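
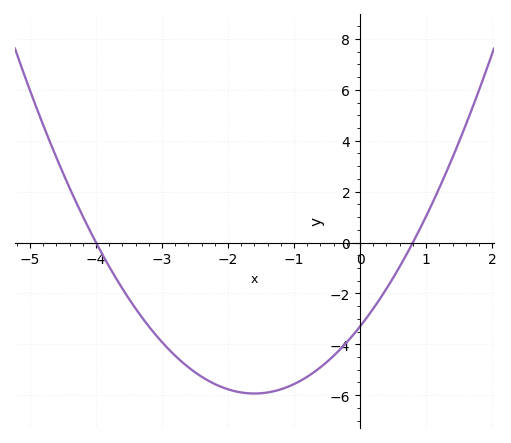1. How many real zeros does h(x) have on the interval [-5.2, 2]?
2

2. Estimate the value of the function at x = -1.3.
-5.8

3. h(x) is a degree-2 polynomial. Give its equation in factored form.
y = 1.03(x + 4)(x - 0.8)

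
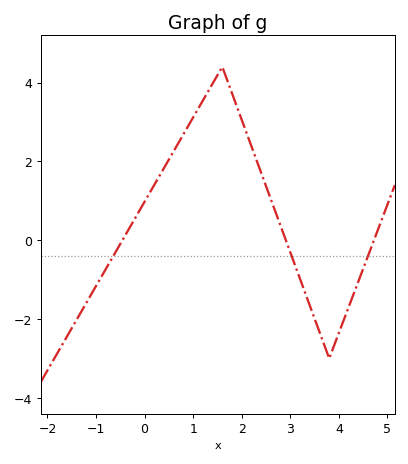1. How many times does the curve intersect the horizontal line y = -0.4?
3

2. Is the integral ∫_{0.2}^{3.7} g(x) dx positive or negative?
positive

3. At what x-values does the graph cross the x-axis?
-0.5, 2.9, 4.7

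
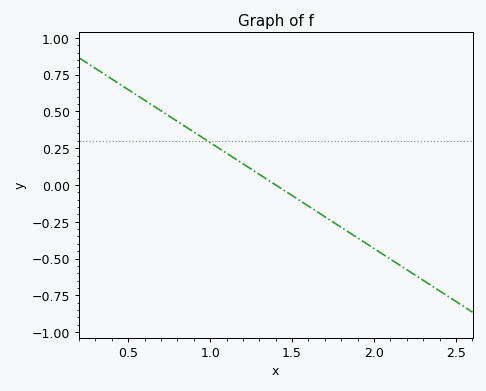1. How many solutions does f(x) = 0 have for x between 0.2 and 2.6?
1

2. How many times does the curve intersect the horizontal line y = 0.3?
1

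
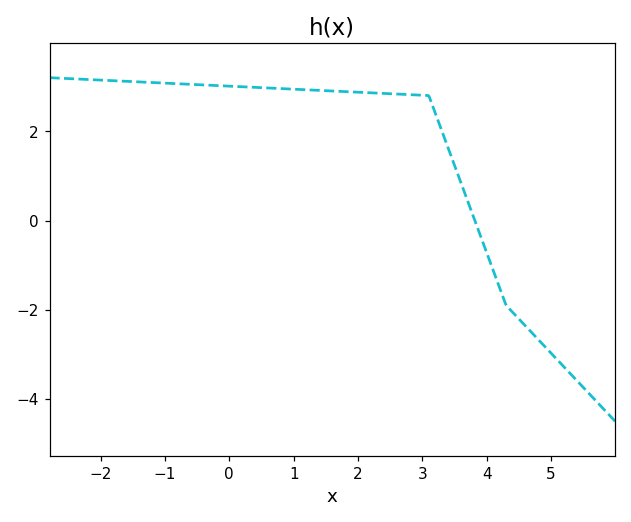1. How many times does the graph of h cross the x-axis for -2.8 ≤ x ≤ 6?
1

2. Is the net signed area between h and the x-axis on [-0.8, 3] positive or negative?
positive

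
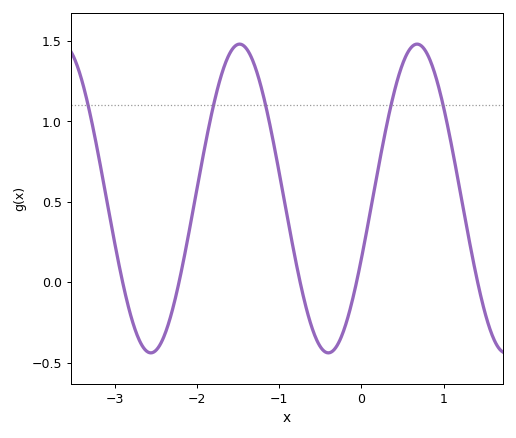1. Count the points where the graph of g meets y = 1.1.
5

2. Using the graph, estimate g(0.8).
1.42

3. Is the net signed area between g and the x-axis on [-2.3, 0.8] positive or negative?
positive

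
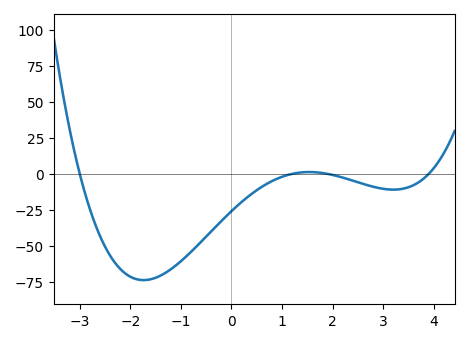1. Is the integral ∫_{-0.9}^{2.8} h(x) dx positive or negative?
negative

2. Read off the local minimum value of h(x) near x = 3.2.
-10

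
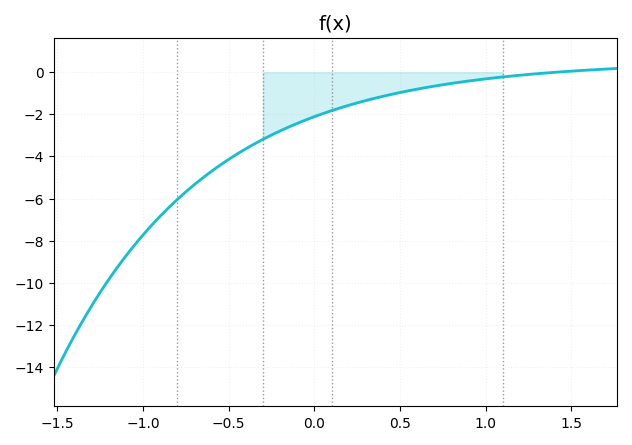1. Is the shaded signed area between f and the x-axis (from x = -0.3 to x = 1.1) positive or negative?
negative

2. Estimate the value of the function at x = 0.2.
-1.6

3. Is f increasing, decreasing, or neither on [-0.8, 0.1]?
increasing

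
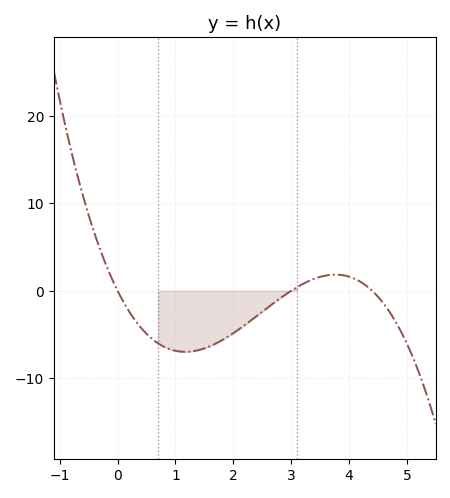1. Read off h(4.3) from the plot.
1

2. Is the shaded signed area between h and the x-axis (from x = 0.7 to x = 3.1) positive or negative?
negative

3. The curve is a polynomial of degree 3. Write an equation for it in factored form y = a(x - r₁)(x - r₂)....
y = -1.01(x - 0)(x - 3)(x - 4.4)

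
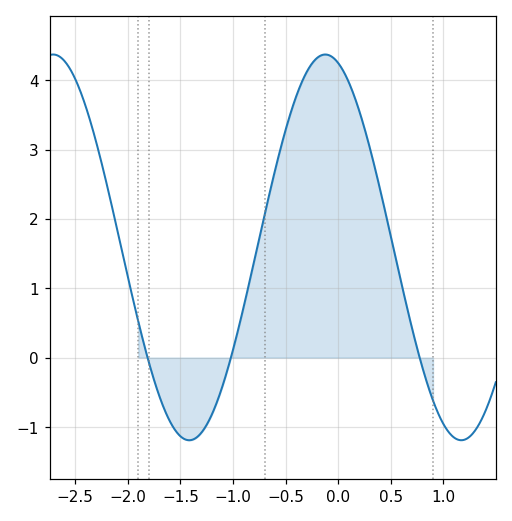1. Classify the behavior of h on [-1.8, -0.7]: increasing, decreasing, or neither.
neither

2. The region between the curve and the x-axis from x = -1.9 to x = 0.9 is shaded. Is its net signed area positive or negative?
positive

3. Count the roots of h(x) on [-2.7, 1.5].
3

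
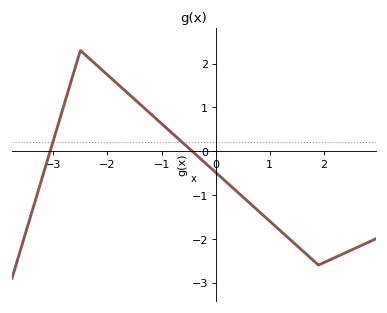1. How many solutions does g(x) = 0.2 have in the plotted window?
2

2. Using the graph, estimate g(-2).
1.74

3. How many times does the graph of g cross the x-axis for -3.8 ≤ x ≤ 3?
2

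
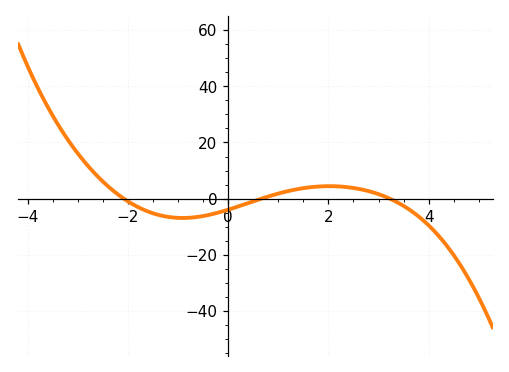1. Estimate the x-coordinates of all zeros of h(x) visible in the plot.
-2, 0.6, 3.2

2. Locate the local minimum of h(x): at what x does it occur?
-1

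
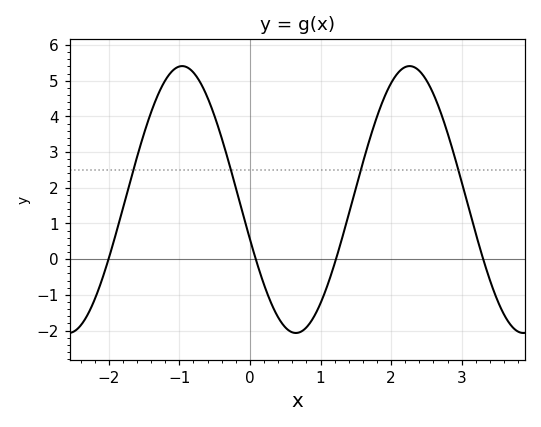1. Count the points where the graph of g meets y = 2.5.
4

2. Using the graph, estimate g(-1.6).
2.9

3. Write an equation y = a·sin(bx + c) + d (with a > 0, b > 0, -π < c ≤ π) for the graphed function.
y = 3.74sin(1.9x - 2.8) + 1.67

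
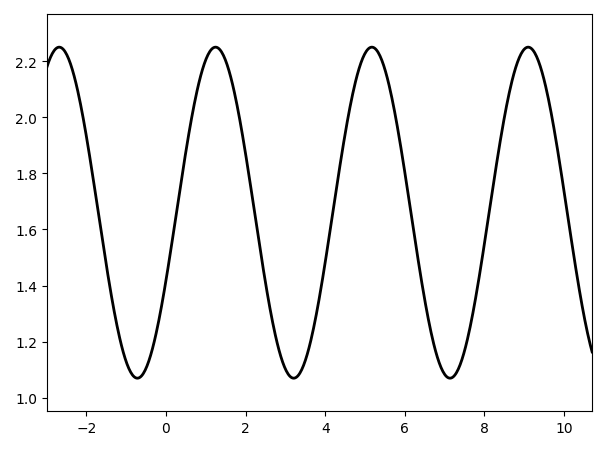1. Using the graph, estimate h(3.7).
1.24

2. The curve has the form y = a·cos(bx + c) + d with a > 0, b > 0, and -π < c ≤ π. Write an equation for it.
y = 0.59cos(1.6x - 2) + 1.66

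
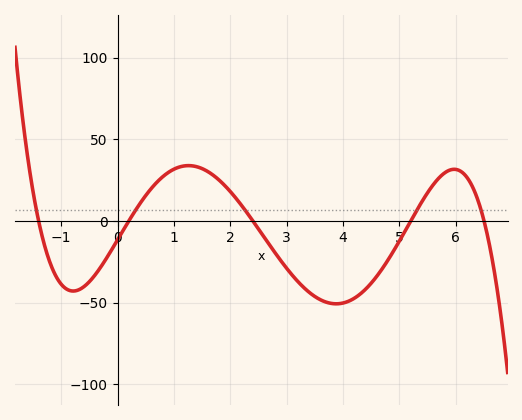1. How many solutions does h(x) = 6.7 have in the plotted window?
5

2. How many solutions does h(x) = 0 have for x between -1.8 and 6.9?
5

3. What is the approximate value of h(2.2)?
9.47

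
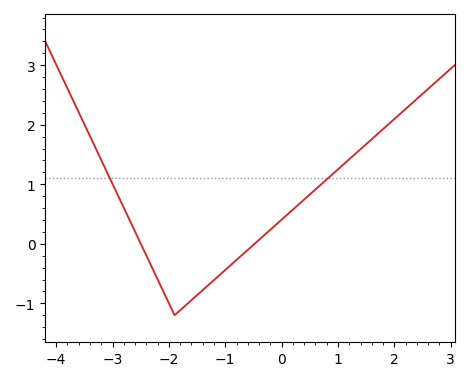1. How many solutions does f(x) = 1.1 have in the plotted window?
2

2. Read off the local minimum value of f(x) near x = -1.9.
-1.2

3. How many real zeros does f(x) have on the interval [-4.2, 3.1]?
2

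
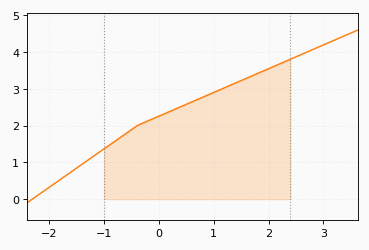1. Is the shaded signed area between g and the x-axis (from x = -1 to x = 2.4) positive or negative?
positive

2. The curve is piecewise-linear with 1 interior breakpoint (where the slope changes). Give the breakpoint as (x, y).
(-0.4, 2)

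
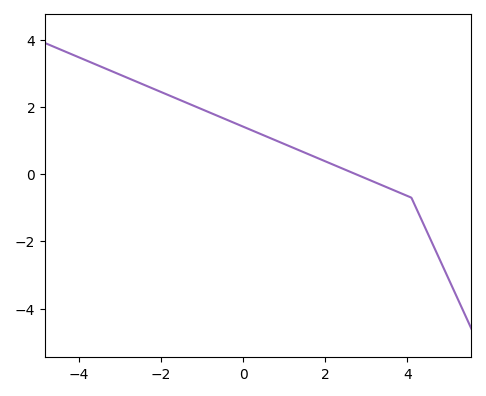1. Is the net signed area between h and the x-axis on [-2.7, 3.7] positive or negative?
positive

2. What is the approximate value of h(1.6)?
0.588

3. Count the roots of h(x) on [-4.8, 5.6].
1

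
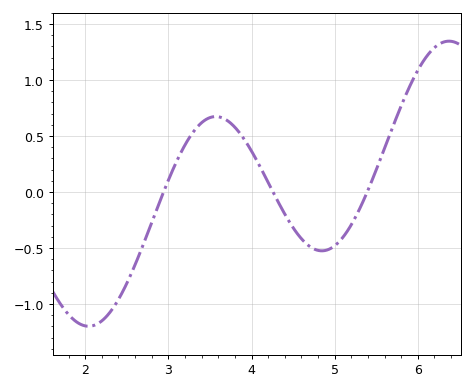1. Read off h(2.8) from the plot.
-0.25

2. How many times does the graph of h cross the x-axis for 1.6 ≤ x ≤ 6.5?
3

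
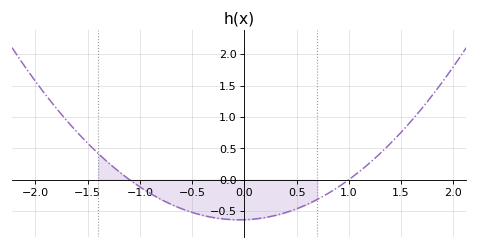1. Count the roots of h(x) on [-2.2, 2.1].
2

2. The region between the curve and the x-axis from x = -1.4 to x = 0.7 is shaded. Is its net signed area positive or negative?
negative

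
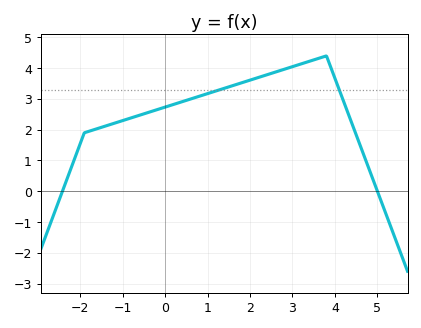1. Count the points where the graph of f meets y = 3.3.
2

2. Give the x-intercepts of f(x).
-2.4, 5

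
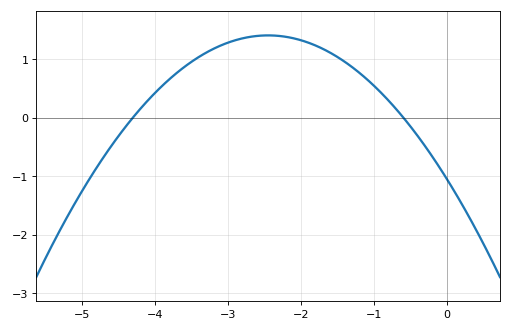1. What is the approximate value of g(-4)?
0.4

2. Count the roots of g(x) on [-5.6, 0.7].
2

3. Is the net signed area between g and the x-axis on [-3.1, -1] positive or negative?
positive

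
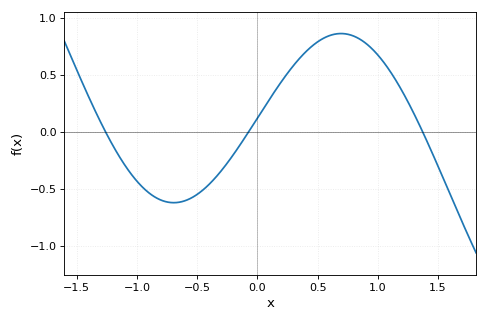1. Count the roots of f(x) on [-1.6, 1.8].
3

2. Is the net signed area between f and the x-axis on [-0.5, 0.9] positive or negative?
positive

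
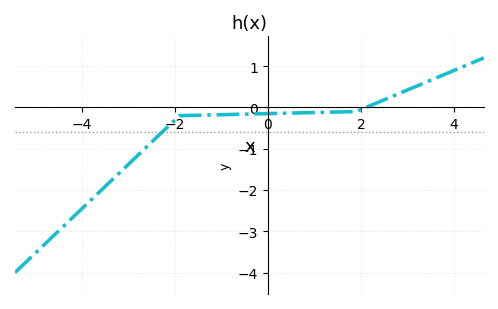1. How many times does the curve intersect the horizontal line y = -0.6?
1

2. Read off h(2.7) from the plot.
0.28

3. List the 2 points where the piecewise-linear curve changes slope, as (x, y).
(-1.9, -0.2); (1.9, -0.1)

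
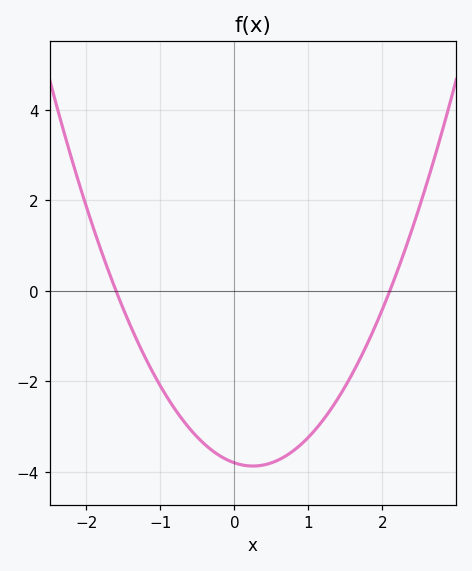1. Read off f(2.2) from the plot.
0.4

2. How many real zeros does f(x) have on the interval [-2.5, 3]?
2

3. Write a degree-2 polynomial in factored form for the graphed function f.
y = 1.13(x + 1.6)(x - 2.1)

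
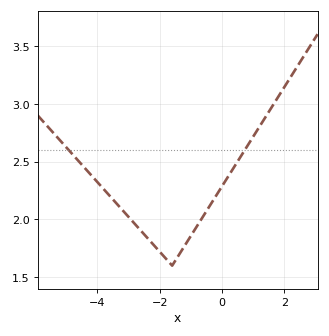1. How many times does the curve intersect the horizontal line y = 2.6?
2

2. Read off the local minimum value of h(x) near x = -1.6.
1.6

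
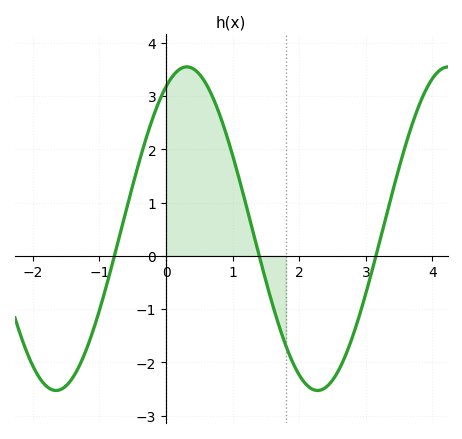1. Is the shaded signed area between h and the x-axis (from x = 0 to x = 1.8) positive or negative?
positive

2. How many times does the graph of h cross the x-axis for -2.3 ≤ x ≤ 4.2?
3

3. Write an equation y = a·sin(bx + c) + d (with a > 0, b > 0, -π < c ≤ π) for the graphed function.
y = 3.04sin(1.6x + 1.07) + 0.51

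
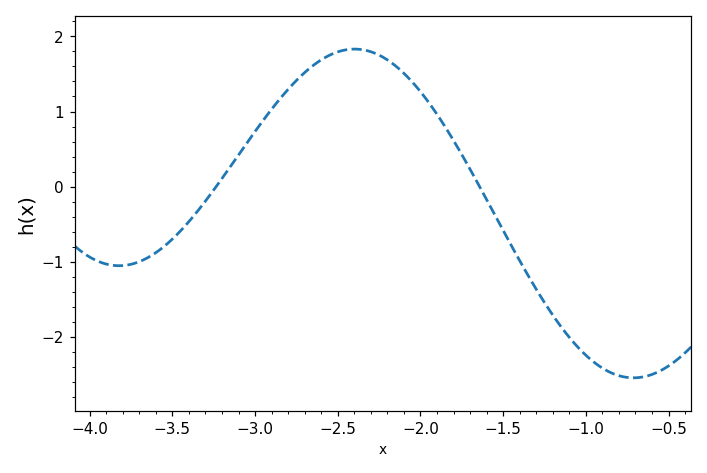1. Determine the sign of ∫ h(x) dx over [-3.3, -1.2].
positive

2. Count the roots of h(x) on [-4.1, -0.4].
2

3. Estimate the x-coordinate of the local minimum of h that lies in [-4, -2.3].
-3.82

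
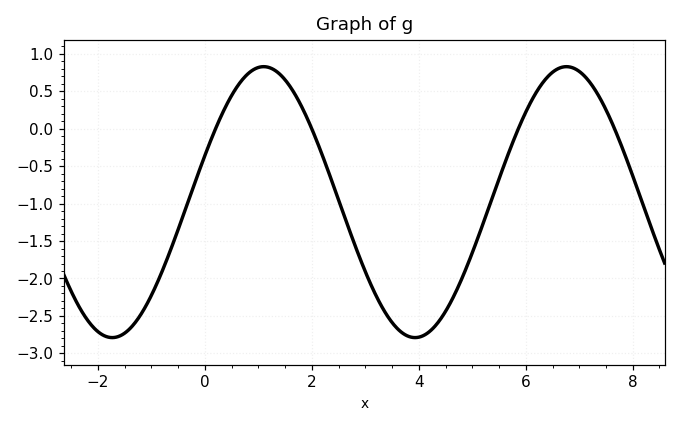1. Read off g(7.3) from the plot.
0.515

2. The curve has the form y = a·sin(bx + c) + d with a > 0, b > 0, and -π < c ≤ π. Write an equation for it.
y = 1.81sin(1.11x + 0.35) - 0.98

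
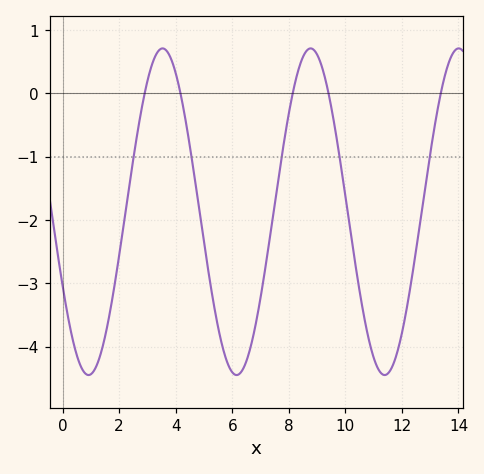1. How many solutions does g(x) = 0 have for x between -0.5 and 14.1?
5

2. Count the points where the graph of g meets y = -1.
5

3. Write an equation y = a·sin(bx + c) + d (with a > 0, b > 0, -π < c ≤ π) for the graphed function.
y = 2.58sin(1.2x - 2.7) - 1.87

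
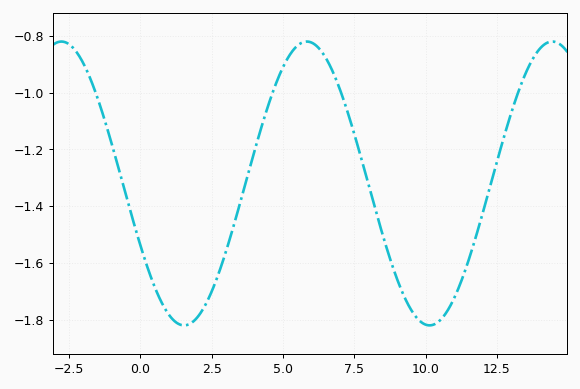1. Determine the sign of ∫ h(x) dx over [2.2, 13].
negative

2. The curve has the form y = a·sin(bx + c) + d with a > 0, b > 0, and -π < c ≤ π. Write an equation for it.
y = 0.5sin(0.73x - 2.69) - 1.32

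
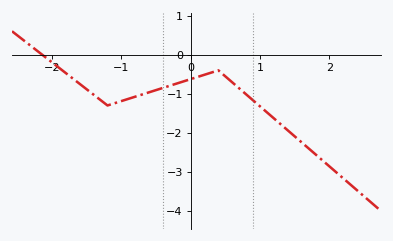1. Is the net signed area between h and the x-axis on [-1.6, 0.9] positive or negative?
negative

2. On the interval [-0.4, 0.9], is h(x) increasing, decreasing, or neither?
neither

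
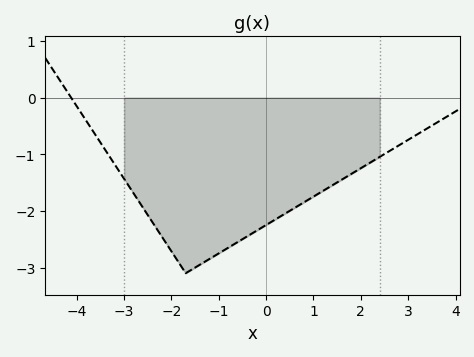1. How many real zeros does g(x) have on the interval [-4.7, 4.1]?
1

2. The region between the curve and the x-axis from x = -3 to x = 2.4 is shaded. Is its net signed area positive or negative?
negative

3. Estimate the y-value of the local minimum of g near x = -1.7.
-3.1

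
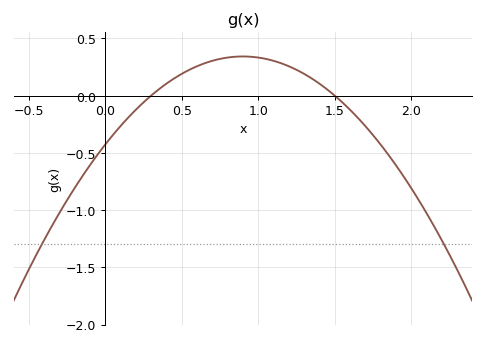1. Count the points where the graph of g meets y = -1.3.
2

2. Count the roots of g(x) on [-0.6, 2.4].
2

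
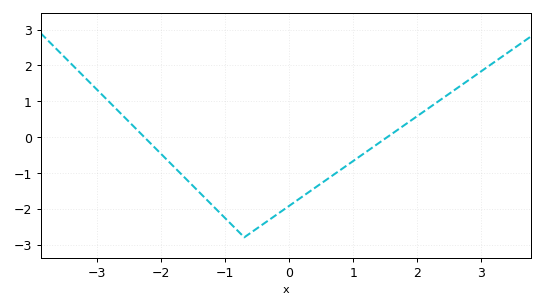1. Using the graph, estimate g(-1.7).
-1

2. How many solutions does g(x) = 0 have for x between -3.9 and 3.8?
2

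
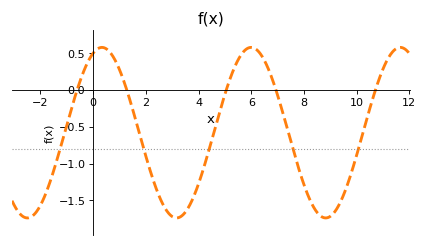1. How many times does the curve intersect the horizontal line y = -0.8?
5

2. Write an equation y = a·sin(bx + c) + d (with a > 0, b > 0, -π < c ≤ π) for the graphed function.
y = 1.16sin(1.1x + 1.2) - 0.58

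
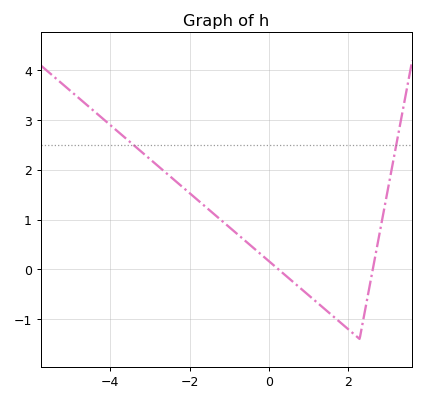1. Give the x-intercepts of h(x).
0.248, 2.63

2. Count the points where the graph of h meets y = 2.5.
2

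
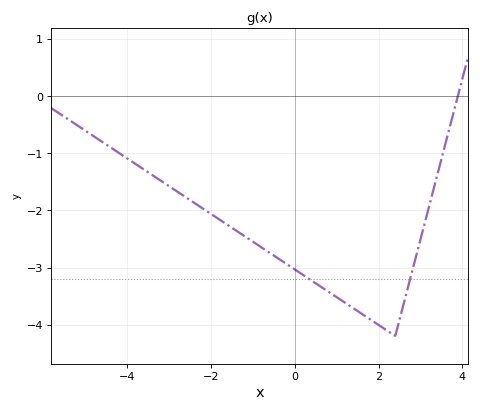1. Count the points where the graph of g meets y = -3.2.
2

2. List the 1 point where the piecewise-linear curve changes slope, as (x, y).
(2.4, -4.2)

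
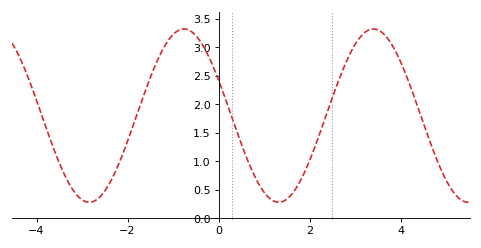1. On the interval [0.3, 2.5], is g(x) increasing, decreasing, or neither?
neither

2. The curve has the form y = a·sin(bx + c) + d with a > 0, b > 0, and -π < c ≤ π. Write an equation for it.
y = 1.52sin(1.5x + 2.7) + 1.8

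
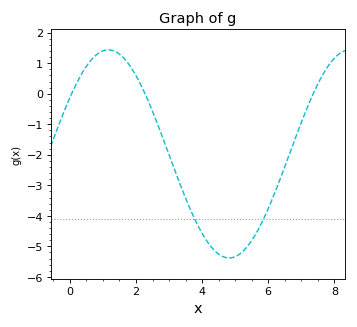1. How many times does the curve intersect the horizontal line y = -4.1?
2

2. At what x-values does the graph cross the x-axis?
0, 2.2, 7.4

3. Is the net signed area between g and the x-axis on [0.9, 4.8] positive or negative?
negative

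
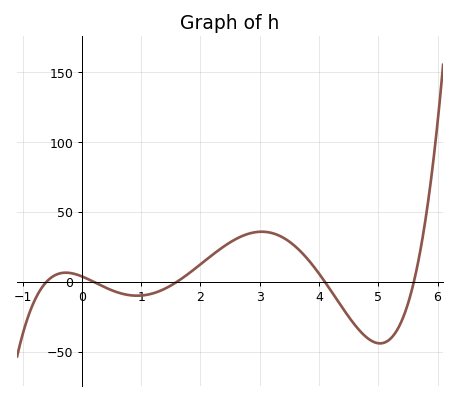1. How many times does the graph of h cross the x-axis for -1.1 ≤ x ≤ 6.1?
5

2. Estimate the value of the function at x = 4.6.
-30.5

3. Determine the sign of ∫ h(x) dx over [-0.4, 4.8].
positive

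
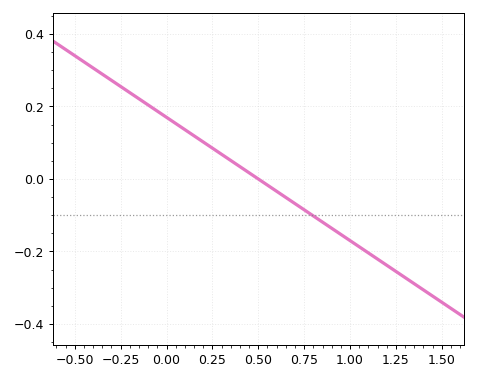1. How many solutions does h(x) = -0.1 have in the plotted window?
1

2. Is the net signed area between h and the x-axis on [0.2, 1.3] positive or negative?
negative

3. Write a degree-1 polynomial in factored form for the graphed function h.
y = -0.34(x - 0.5)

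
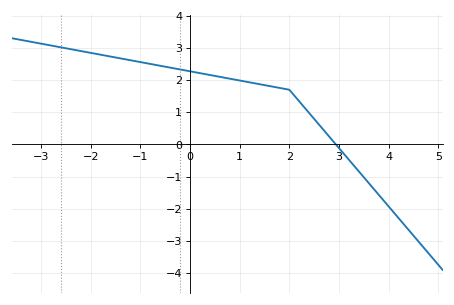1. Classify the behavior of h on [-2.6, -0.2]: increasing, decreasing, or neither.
decreasing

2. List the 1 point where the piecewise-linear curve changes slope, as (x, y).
(2, 1.7)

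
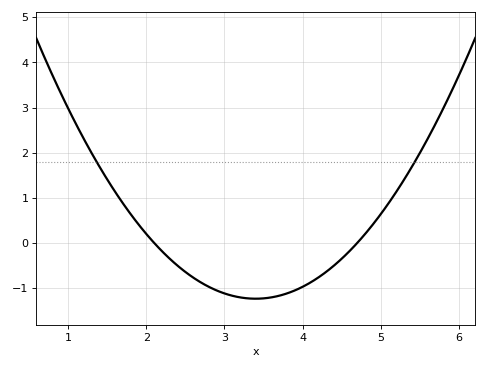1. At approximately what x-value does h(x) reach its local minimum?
3.4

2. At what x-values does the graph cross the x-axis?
2.1, 4.7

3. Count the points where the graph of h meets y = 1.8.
2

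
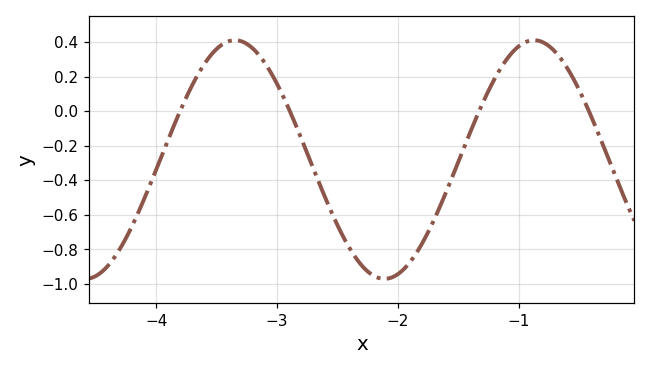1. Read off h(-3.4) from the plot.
0.404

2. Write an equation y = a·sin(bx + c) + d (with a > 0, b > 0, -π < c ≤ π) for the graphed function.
y = 0.69sin(2.54x - 2.49) - 0.28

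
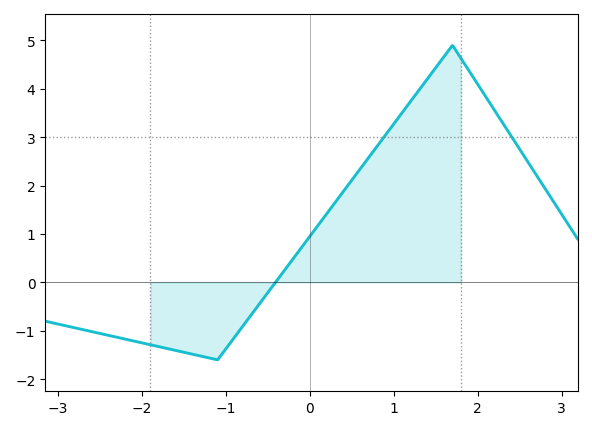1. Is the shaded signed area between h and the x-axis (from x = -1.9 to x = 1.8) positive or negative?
positive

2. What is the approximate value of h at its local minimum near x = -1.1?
-1.6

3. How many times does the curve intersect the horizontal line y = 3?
2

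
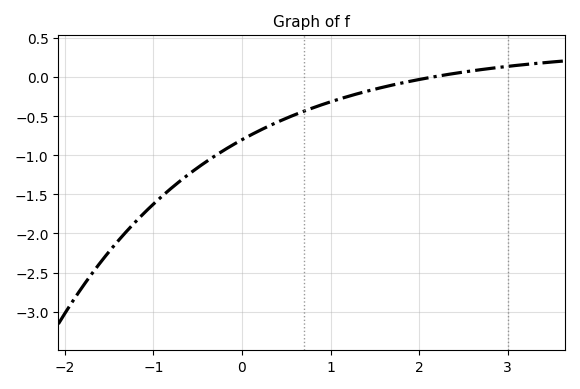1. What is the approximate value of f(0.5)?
-0.55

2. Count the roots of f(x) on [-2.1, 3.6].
1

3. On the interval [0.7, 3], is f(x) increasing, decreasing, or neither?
increasing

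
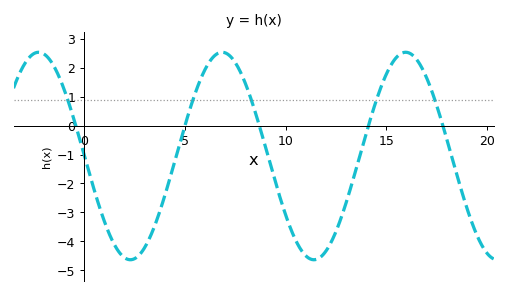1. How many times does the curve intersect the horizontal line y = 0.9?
5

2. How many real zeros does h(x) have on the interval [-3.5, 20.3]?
5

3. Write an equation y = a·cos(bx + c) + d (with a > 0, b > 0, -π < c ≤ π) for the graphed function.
y = 3.59cos(0.69x + 1.6) - 1.05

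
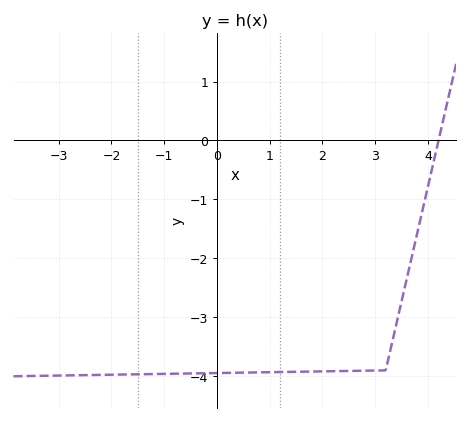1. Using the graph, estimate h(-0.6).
-3.95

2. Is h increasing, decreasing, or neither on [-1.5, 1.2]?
increasing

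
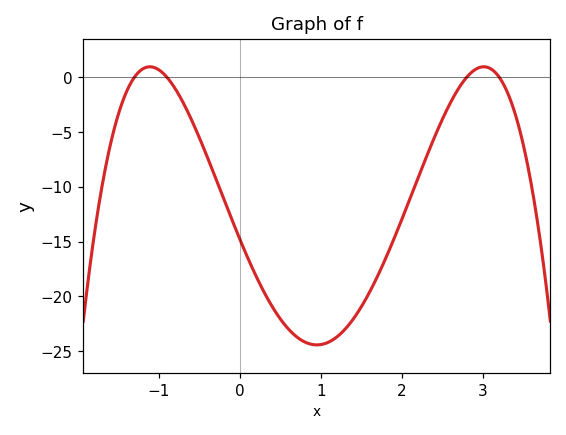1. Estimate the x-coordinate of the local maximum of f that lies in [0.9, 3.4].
3.01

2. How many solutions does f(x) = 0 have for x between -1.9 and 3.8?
4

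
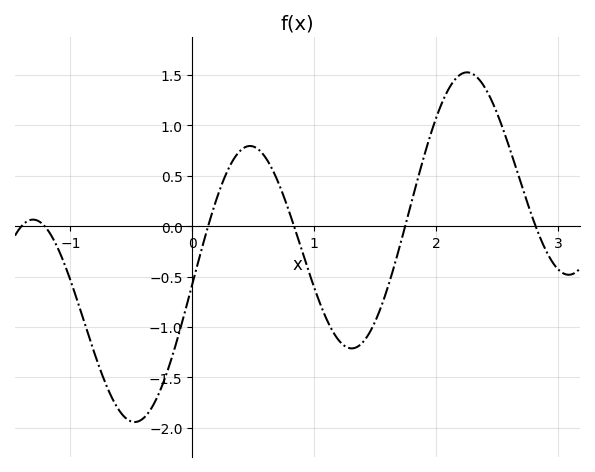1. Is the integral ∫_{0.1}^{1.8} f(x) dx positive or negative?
negative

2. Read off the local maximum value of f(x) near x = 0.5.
0.794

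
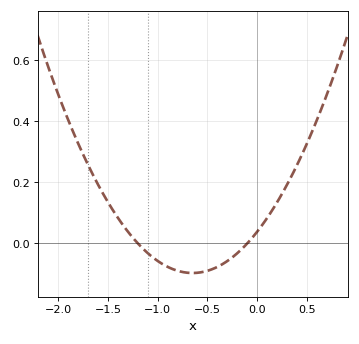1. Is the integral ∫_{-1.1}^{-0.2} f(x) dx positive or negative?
negative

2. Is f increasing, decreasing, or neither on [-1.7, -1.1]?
decreasing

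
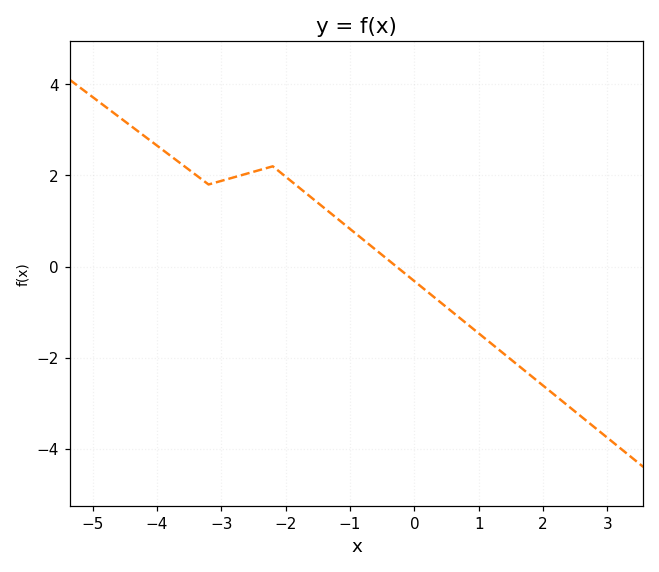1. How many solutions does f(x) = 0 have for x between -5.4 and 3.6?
1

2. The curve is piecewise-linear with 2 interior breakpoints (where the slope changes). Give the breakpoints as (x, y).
(-3.2, 1.8); (-2.2, 2.2)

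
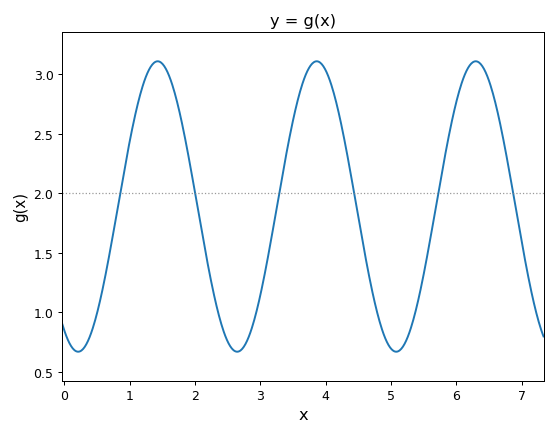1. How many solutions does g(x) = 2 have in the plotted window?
6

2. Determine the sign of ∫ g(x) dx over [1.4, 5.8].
positive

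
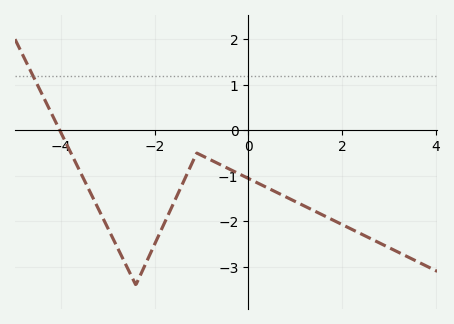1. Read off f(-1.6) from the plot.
-1.6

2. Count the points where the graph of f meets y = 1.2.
1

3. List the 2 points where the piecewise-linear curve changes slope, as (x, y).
(-2.4, -3.4); (-1.1, -0.5)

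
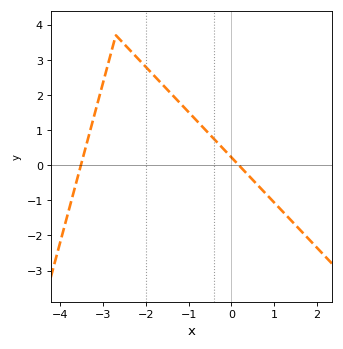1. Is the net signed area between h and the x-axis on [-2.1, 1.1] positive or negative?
positive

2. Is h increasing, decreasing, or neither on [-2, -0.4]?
decreasing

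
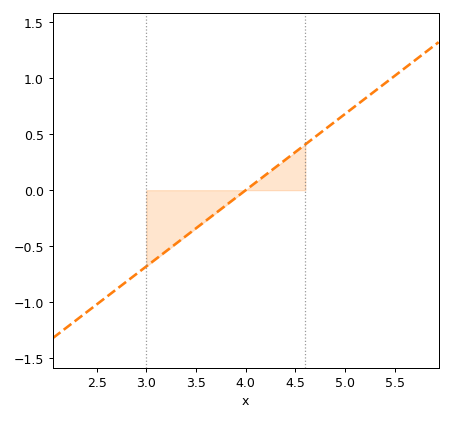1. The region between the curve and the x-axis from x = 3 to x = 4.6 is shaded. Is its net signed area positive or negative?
negative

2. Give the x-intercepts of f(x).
4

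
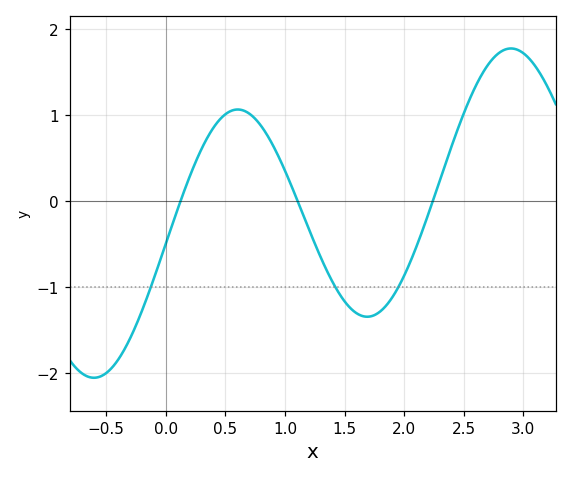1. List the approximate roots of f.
0.1, 1.1, 2.2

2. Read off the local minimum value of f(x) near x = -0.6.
-2.1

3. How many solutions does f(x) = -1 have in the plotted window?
3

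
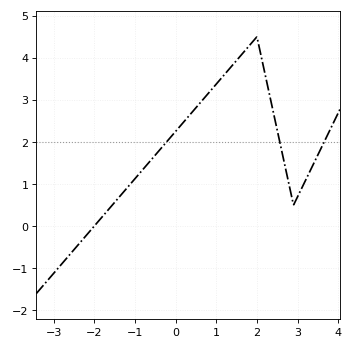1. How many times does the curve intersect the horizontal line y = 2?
3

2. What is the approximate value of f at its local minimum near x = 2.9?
0.5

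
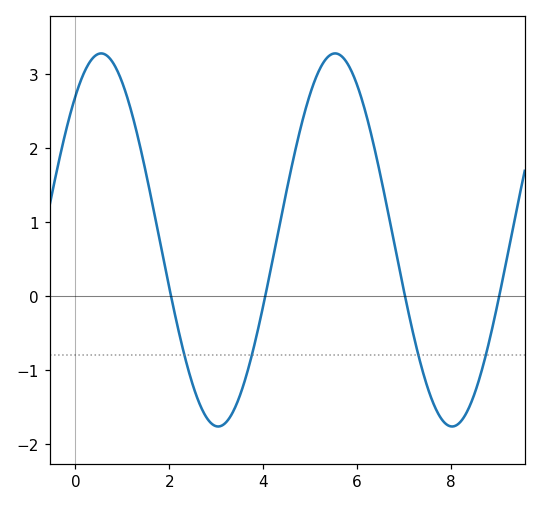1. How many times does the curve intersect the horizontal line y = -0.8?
4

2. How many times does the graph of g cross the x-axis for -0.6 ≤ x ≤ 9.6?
4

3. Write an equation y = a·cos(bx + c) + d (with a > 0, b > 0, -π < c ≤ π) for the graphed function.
y = 2.52cos(1.26x - 0.69) + 0.76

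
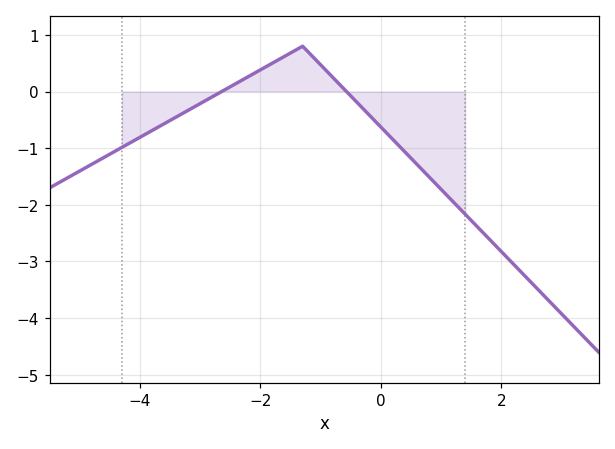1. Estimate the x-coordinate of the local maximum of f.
-1.4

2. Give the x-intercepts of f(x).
-2.6, -0.6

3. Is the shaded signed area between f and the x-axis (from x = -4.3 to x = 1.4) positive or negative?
negative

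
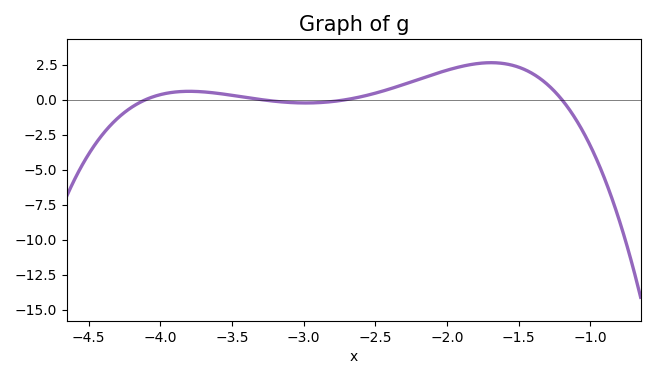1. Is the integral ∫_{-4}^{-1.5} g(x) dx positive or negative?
positive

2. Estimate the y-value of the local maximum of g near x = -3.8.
0.6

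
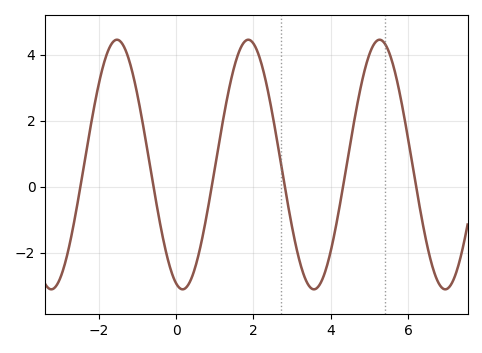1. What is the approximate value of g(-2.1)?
2.54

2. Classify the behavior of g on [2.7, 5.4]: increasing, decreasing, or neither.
neither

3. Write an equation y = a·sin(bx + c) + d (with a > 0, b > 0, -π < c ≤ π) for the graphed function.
y = 3.78sin(1.85x - 1.88) + 0.67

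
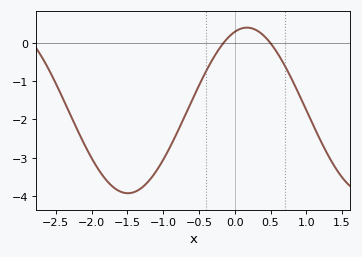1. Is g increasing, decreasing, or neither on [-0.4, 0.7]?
neither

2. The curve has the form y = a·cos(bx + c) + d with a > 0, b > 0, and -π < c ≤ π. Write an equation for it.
y = 2.16cos(1.89x - 0.322) - 1.77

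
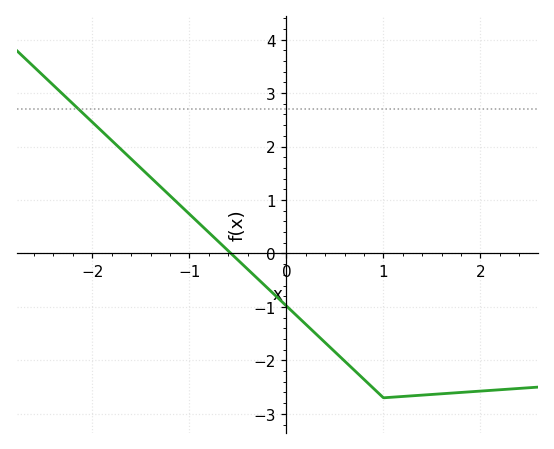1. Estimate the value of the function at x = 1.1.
-2.7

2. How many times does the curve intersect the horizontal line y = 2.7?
1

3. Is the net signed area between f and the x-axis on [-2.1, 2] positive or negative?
negative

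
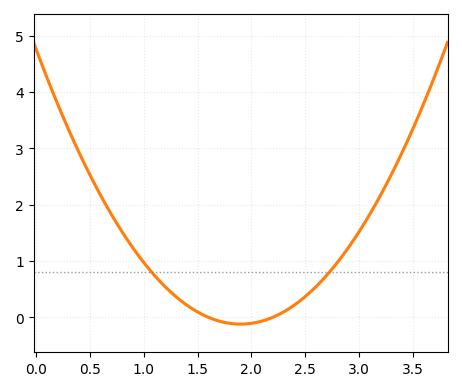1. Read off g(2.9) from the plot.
1.23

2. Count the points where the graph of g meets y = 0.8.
2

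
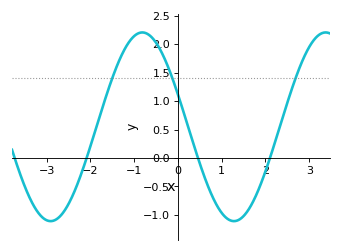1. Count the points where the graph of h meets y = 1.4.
3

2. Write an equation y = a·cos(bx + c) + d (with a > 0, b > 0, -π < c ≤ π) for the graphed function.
y = 1.66cos(1.5x + 1.2) + 0.55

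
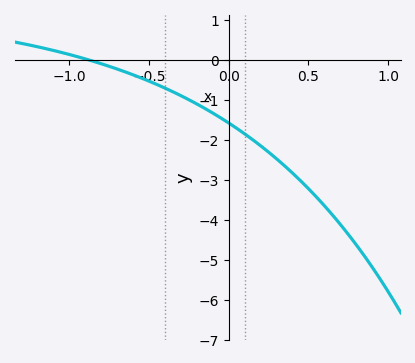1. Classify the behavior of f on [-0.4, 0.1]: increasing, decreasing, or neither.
decreasing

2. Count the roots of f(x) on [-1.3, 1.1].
1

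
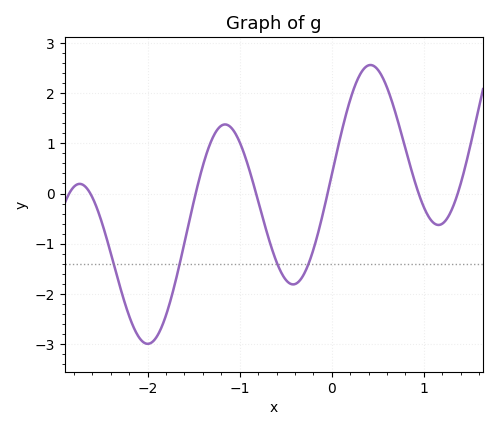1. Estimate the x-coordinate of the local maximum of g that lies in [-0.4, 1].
0.4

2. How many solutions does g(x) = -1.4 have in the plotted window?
4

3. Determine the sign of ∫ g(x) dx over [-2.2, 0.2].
negative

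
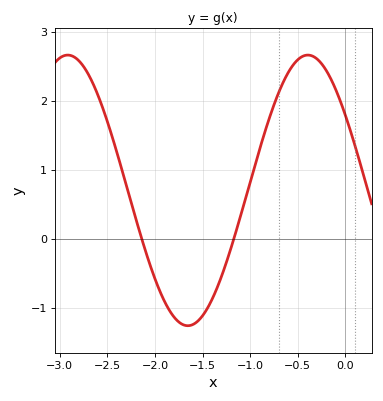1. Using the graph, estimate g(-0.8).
1.74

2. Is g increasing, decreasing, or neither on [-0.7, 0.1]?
neither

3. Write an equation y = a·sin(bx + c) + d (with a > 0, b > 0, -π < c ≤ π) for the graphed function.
y = 1.96sin(2.49x + 2.55) + 0.7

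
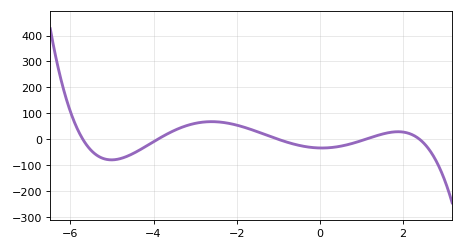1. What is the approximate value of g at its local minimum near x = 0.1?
-33.5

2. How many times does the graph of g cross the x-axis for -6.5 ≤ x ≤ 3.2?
5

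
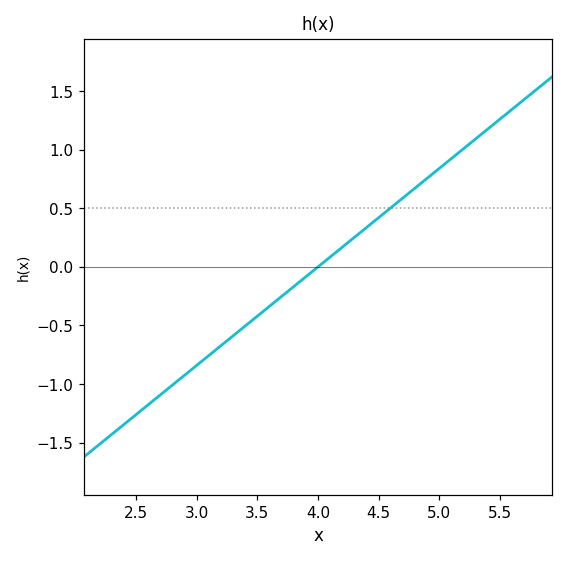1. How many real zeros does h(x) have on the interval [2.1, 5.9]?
1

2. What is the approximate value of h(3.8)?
-0.15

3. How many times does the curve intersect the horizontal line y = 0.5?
1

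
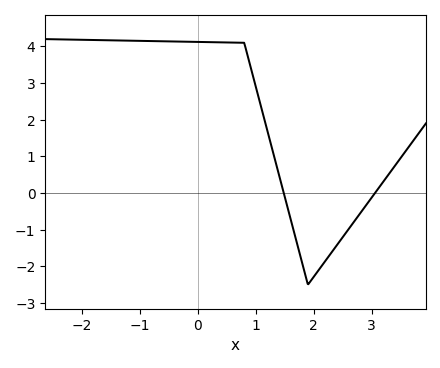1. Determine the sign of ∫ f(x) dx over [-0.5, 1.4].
positive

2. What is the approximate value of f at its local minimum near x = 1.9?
-2.5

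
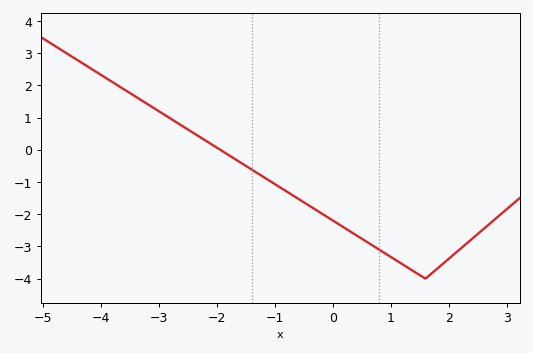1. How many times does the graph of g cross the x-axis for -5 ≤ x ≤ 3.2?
1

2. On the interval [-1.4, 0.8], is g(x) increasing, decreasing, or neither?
decreasing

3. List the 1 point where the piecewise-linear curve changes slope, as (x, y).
(1.6, -4)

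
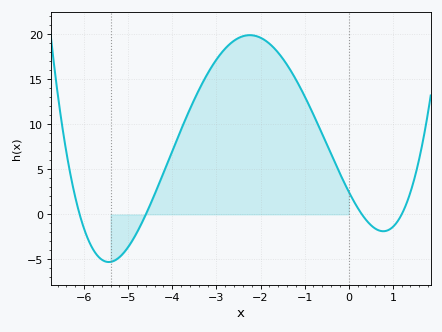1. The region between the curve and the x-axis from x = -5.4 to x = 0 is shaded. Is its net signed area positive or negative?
positive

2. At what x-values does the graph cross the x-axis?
-6.1, -4.6, 0.3, 1.2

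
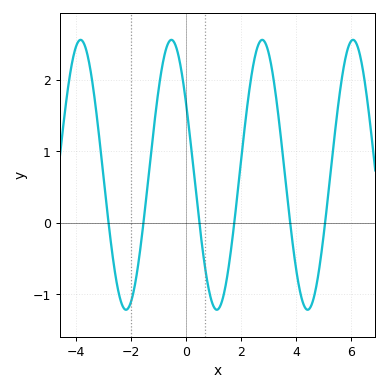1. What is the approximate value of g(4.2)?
-1.05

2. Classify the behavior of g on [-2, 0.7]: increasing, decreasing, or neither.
neither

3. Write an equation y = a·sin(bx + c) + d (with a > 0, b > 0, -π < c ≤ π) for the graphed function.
y = 1.89sin(1.9x + 2.59) + 0.67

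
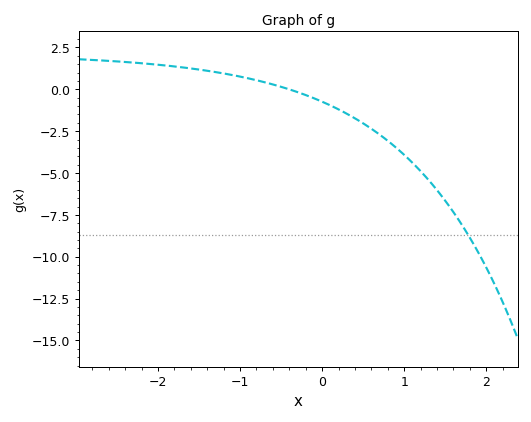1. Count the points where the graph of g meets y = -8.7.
1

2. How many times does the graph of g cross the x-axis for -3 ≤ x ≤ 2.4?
1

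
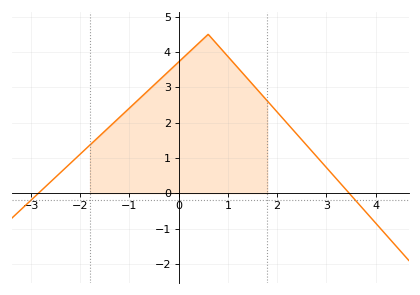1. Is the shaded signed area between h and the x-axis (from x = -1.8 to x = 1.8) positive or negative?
positive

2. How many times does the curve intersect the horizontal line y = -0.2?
2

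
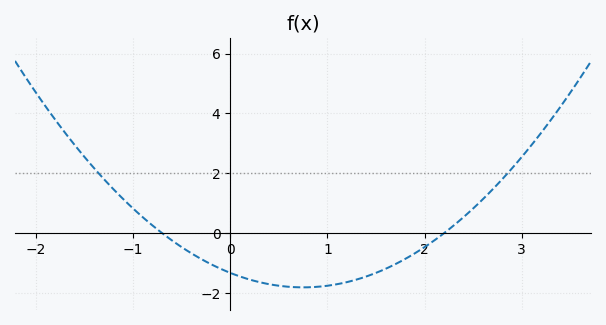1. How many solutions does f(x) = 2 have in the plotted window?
2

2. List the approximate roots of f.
-0.7, 2.2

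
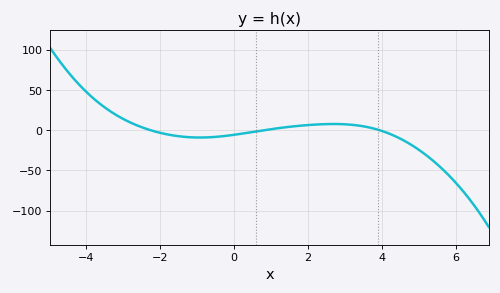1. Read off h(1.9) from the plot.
5.85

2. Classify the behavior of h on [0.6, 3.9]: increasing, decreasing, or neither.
neither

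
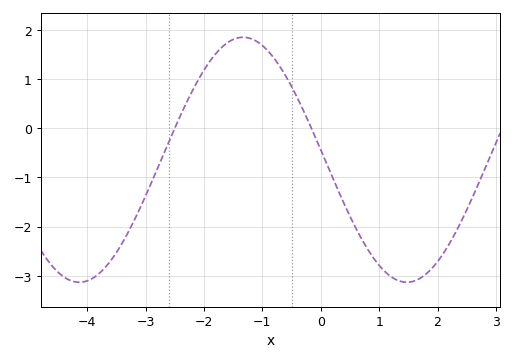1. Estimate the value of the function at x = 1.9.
-2.9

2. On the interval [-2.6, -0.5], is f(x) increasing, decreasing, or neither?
neither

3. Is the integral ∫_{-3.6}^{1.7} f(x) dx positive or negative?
negative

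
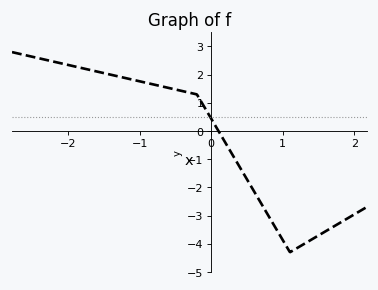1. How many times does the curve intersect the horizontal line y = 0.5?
1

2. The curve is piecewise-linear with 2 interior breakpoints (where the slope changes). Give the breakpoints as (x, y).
(-0.2, 1.3); (1.1, -4.3)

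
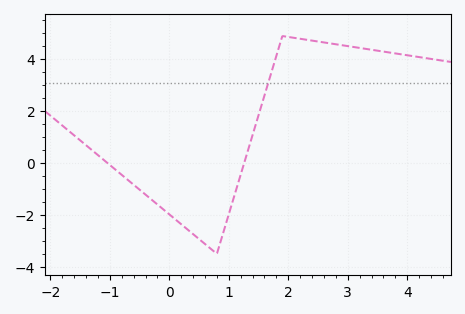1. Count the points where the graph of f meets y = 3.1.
1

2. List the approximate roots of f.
-1.04, 1.26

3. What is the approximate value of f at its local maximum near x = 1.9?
4.9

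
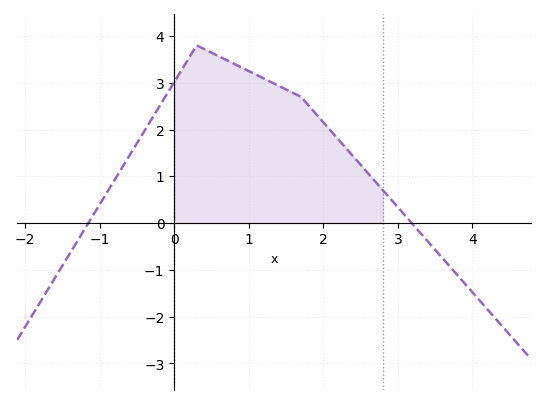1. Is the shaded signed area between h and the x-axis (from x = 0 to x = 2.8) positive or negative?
positive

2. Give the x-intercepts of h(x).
-1.2, 3.2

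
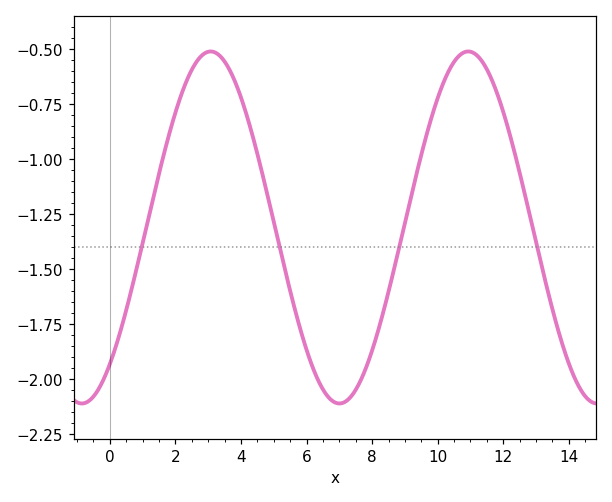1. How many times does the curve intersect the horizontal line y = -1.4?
4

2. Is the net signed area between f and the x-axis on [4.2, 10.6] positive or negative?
negative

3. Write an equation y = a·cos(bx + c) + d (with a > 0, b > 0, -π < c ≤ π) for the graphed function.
y = 0.8cos(0.8x - 2.46) - 1.31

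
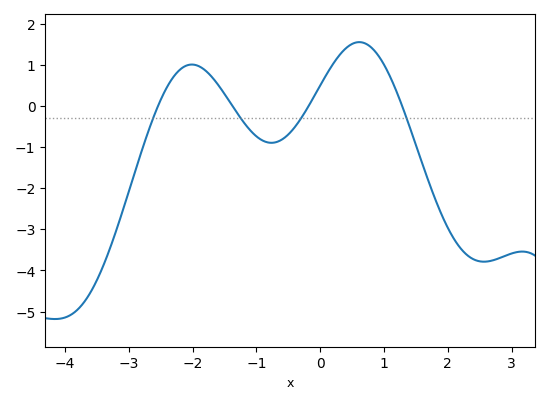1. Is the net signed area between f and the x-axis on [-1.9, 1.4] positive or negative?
positive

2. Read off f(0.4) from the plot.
1.4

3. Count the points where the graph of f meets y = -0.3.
4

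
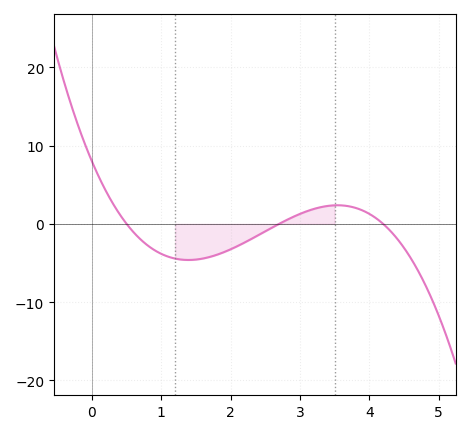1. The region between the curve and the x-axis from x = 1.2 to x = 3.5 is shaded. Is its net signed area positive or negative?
negative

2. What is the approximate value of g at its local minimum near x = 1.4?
-5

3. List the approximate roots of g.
0.5, 2.7, 4.2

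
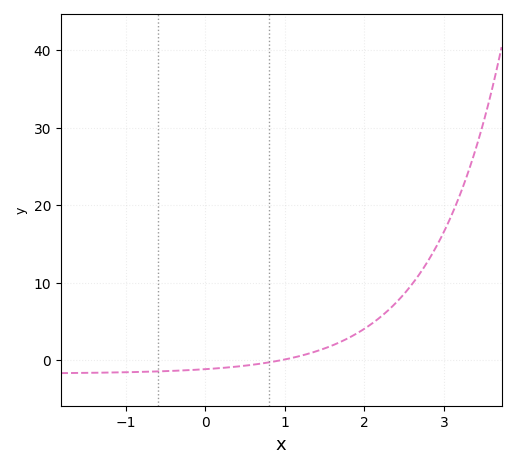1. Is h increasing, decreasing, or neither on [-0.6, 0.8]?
increasing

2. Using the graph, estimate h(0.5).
-0.669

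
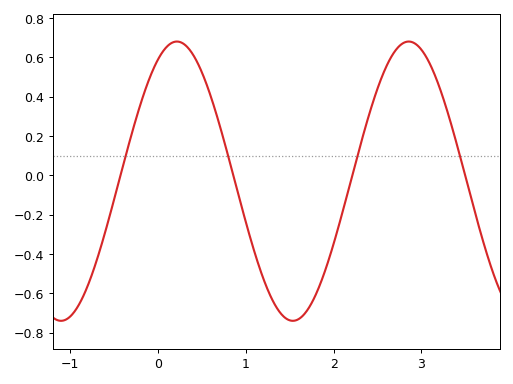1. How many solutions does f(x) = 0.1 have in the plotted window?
4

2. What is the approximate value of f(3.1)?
0.563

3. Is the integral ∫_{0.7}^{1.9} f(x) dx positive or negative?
negative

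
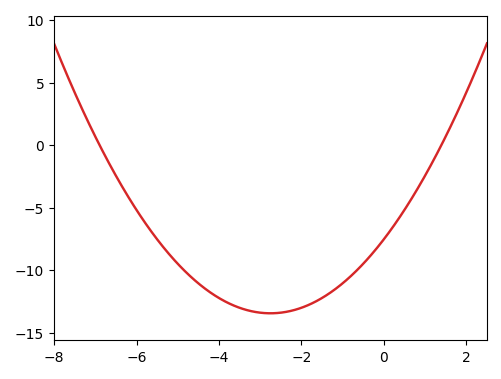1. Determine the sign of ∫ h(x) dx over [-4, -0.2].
negative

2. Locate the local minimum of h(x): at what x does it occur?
-2.8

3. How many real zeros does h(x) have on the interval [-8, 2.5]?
2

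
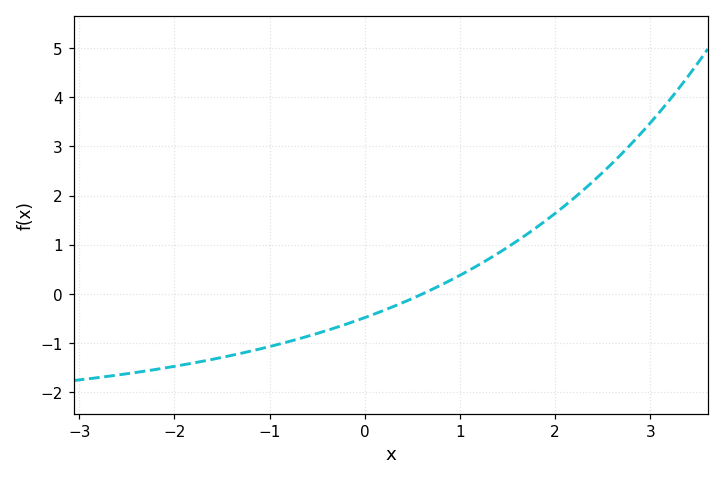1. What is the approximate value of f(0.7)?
0.1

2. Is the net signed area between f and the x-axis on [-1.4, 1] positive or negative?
negative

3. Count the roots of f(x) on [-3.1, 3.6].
1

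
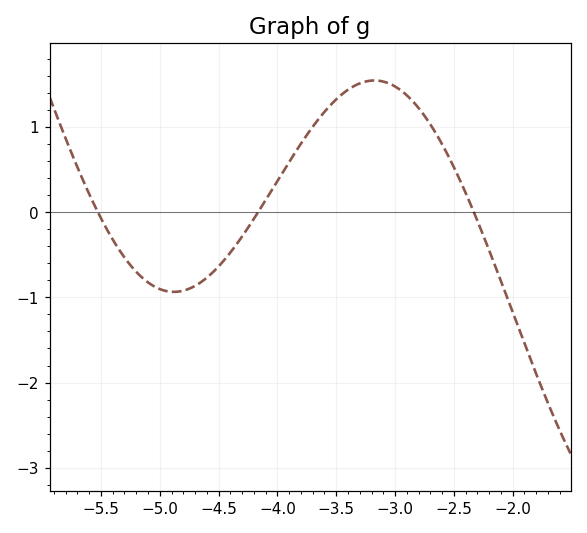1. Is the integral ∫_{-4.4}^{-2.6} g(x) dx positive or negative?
positive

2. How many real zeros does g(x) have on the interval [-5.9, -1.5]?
3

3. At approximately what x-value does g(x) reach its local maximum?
-3.2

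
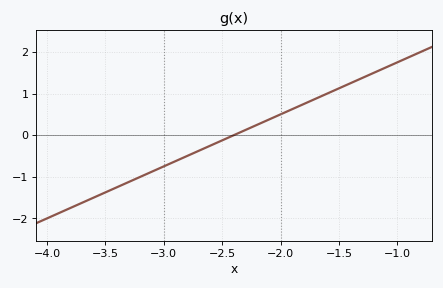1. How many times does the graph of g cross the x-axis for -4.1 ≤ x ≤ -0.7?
1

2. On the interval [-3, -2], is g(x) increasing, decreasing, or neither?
increasing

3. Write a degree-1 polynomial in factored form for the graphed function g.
y = 1.25(x + 2.4)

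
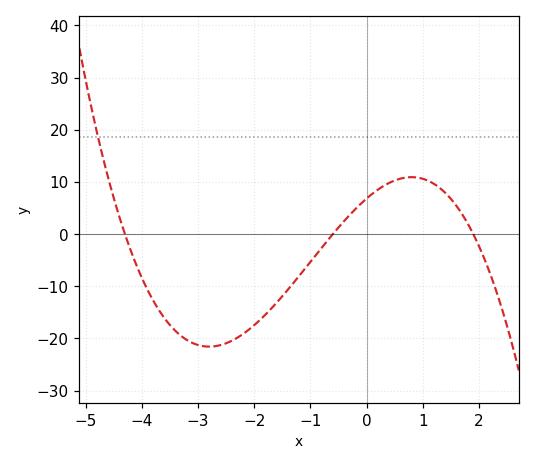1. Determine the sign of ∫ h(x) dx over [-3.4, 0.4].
negative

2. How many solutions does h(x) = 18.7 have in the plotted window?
1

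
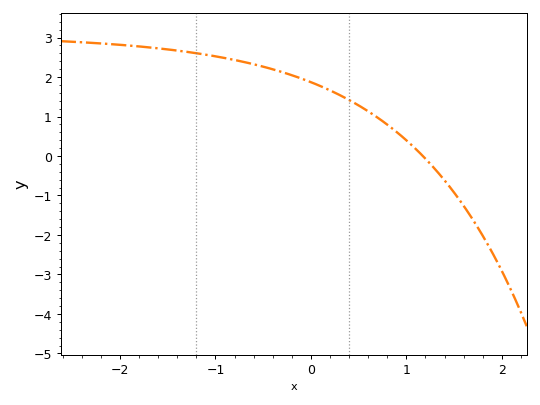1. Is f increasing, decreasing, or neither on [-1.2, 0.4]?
decreasing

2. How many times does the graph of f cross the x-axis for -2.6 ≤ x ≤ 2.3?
1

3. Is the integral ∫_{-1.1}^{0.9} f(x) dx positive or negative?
positive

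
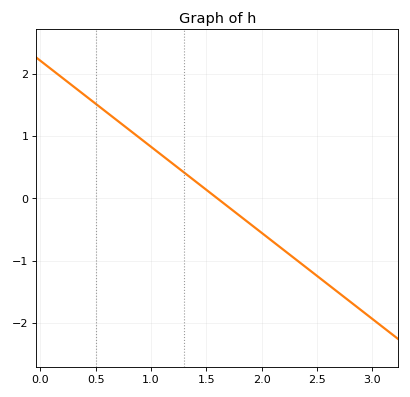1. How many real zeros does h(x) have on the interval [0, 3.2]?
1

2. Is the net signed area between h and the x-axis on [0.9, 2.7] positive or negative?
negative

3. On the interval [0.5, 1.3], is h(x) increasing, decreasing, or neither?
decreasing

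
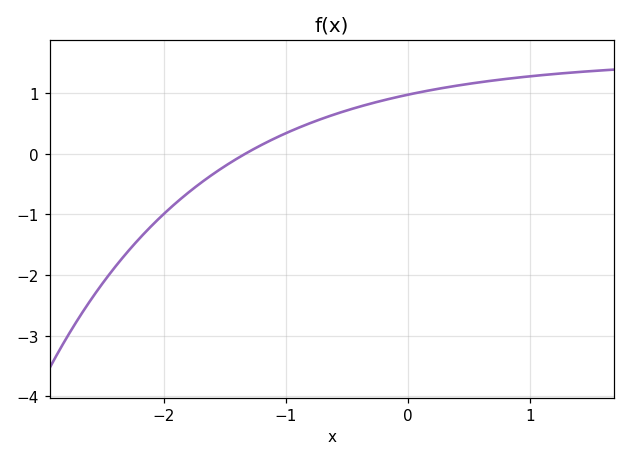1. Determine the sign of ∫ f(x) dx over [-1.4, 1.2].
positive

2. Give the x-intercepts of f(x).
-1.33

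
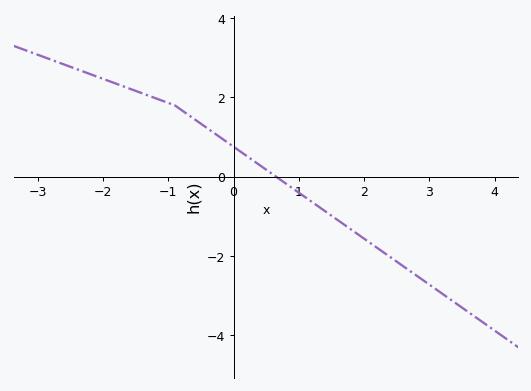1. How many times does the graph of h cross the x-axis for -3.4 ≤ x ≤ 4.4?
1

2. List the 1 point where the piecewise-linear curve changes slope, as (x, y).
(-0.9, 1.8)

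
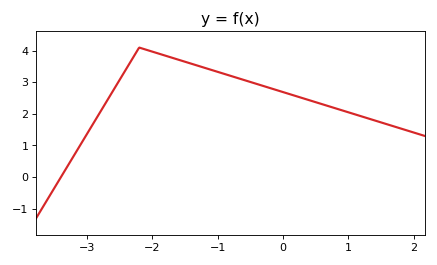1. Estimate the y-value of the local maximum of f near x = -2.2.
4.1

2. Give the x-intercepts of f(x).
-3.4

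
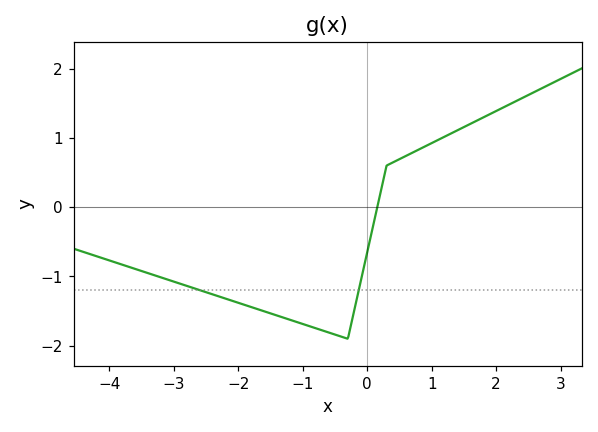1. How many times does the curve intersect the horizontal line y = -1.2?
2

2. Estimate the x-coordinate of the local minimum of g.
-0.2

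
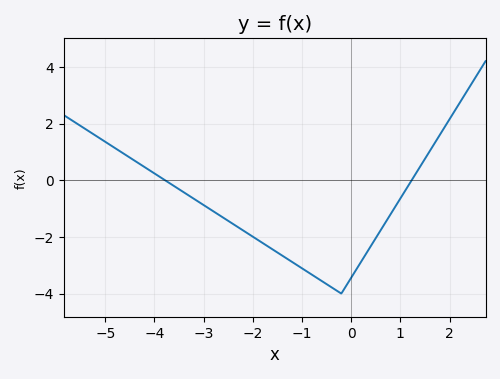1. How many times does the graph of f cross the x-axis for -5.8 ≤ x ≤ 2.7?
2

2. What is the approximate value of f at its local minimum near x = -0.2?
-4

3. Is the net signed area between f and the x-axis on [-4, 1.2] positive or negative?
negative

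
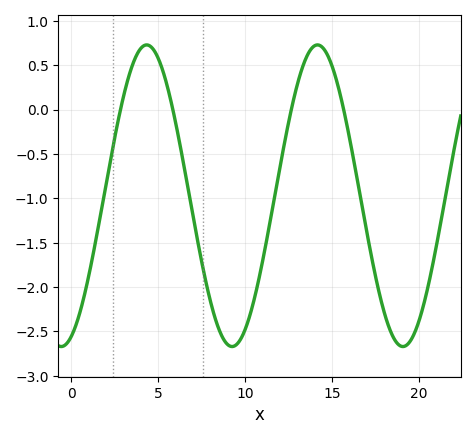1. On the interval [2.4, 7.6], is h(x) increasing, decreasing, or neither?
neither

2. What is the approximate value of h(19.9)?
-2.45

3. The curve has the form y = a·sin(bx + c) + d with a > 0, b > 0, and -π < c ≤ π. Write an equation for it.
y = 1.7sin(0.64x - 1.2) - 0.97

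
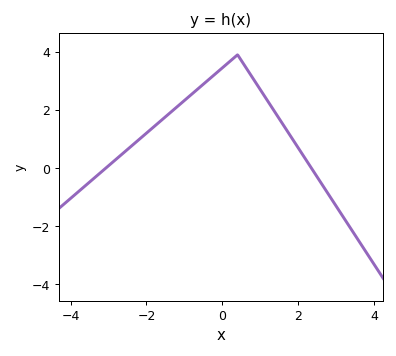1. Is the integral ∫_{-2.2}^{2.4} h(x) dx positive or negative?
positive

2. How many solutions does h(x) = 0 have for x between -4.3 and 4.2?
2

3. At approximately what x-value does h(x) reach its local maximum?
0.4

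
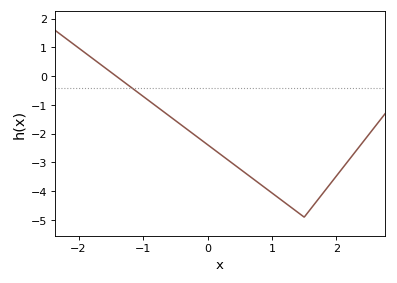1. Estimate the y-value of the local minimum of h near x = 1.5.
-4.9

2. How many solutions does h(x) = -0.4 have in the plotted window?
1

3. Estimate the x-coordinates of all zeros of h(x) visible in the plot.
-1.4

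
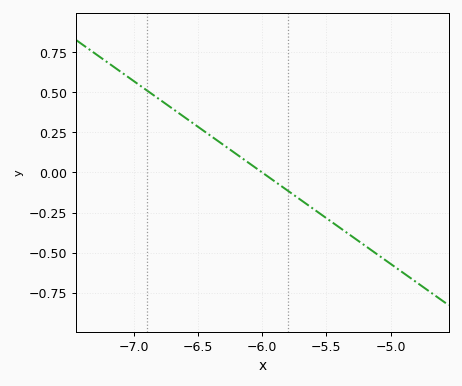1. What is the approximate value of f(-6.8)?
0.46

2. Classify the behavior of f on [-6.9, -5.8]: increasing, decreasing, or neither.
decreasing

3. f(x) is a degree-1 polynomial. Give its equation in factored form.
y = -0.57(x + 6)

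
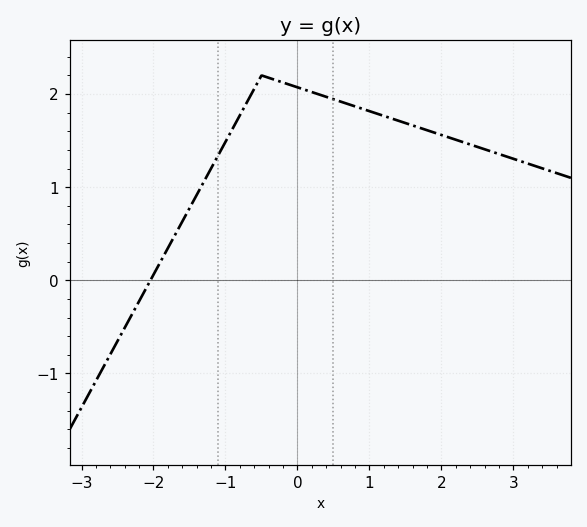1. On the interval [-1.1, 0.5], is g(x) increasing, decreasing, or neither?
neither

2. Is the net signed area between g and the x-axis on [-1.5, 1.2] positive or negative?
positive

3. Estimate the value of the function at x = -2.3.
-0.367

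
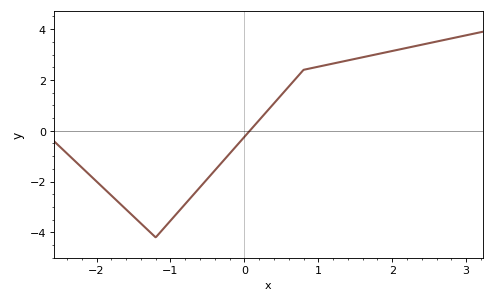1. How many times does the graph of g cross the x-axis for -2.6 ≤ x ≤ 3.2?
1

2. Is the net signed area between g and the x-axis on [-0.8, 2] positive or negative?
positive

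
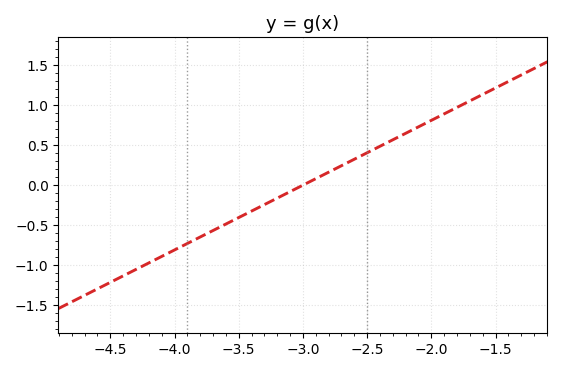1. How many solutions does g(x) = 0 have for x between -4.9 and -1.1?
1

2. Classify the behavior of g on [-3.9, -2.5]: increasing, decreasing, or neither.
increasing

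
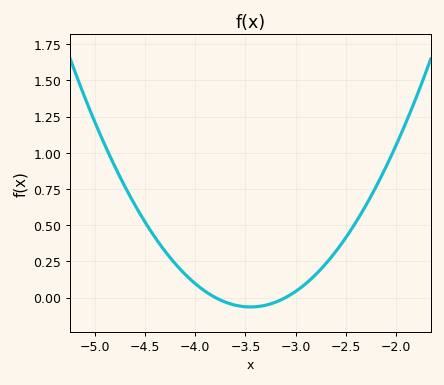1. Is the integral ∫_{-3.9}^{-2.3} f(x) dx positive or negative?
positive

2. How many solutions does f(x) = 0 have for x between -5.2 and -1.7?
2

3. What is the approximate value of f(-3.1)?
0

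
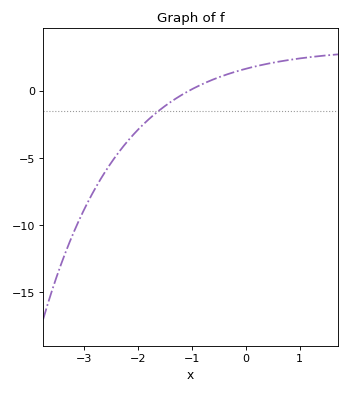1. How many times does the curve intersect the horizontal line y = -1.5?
1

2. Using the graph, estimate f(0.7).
2.22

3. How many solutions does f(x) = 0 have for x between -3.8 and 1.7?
1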